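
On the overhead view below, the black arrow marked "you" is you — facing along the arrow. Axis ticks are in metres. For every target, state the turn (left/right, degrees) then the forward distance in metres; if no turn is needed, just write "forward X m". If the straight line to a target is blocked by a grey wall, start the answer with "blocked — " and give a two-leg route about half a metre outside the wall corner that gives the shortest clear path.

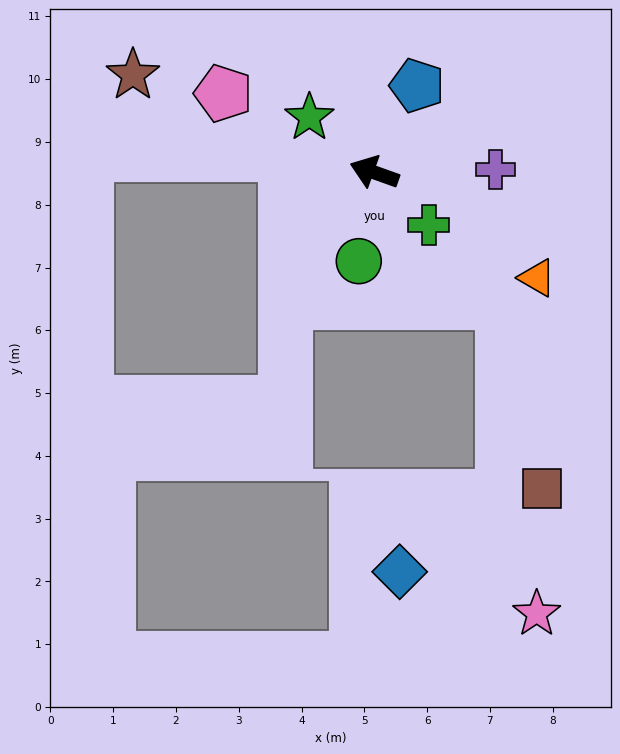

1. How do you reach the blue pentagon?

turn right 97°, forward 1.5 m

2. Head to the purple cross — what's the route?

turn right 159°, forward 1.9 m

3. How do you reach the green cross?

turn left 156°, forward 1.2 m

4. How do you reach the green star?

turn right 21°, forward 1.4 m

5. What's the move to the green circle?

turn left 100°, forward 1.4 m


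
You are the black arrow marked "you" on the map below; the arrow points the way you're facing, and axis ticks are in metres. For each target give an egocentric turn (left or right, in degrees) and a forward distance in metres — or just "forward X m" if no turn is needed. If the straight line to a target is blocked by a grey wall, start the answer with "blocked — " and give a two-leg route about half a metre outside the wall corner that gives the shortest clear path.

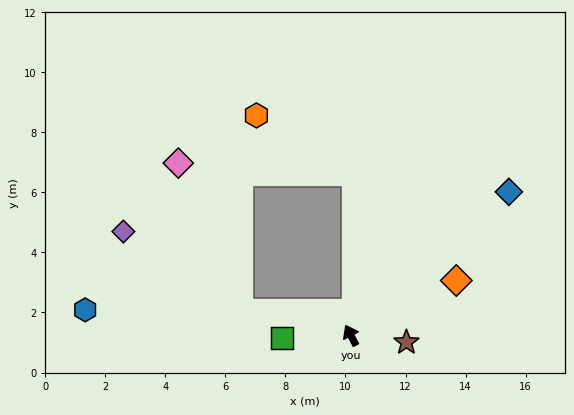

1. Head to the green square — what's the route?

turn left 65°, forward 2.3 m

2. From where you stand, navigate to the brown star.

turn right 124°, forward 1.9 m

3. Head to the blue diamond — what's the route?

turn right 75°, forward 7.1 m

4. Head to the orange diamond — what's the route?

turn right 90°, forward 4.0 m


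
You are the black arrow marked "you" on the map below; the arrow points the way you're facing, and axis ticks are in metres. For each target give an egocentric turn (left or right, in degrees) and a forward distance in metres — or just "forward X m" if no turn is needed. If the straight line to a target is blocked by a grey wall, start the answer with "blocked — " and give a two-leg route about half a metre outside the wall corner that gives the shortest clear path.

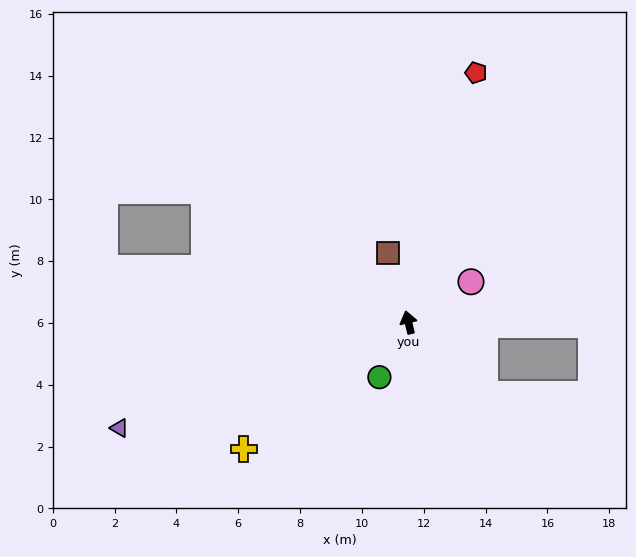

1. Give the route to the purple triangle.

turn left 97°, forward 10.0 m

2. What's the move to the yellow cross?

turn left 114°, forward 6.7 m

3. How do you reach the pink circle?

turn right 71°, forward 2.4 m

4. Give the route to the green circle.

turn left 139°, forward 2.0 m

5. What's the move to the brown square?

turn left 3°, forward 2.3 m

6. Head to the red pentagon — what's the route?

turn right 29°, forward 8.4 m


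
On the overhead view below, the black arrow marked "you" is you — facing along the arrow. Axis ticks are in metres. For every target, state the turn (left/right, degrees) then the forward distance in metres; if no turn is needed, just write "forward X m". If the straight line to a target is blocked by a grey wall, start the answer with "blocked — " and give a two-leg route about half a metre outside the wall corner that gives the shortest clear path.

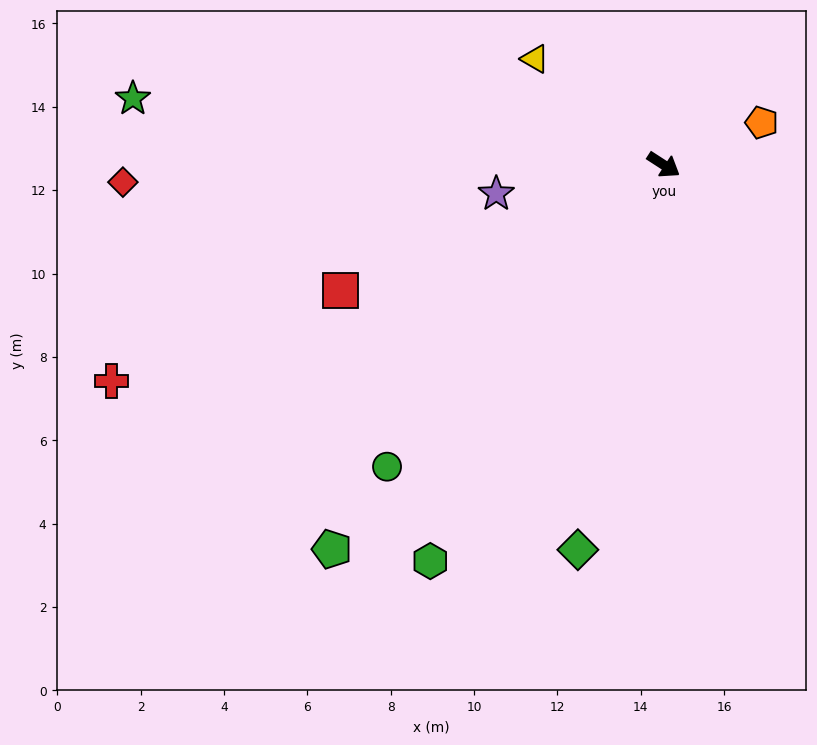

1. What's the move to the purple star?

turn right 137°, forward 4.1 m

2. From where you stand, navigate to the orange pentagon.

turn left 56°, forward 2.6 m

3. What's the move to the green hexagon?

turn right 88°, forward 11.0 m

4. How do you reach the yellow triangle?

turn left 173°, forward 4.0 m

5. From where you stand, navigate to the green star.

turn right 154°, forward 12.8 m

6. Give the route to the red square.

turn right 126°, forward 8.3 m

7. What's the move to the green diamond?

turn right 70°, forward 9.5 m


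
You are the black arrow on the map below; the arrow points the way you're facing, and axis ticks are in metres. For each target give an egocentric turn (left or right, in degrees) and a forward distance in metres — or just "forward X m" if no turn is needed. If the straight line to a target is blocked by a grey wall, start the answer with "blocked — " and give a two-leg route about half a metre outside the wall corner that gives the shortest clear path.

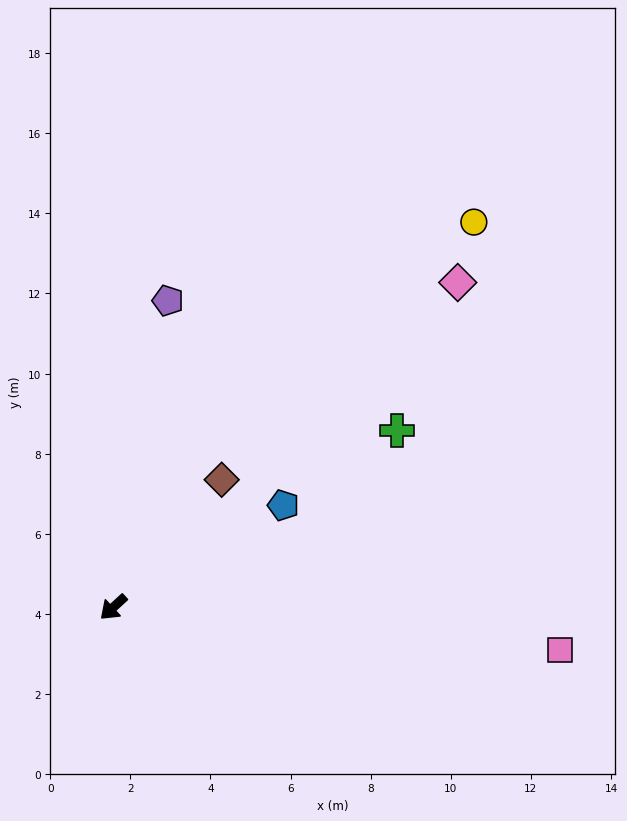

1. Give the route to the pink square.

turn left 132°, forward 11.2 m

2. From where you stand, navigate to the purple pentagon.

turn right 143°, forward 7.8 m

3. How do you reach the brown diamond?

turn right 173°, forward 4.2 m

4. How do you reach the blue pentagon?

turn left 168°, forward 5.0 m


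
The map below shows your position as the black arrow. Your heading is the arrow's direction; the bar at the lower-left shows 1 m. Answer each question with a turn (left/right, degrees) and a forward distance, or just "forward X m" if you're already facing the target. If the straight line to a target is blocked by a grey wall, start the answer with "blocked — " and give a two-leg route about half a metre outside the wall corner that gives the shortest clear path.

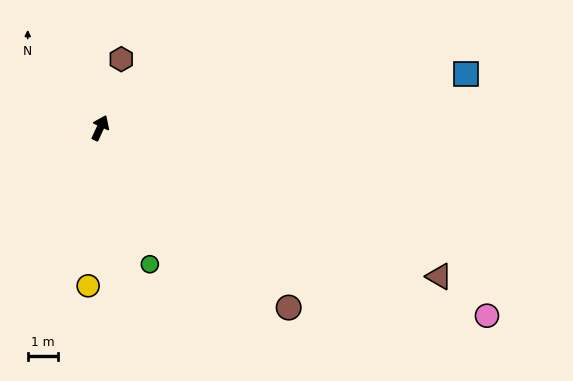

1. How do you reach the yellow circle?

turn right 160°, forward 5.3 m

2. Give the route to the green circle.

turn right 135°, forward 4.9 m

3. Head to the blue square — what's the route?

turn right 57°, forward 12.4 m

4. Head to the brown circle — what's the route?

turn right 109°, forward 8.7 m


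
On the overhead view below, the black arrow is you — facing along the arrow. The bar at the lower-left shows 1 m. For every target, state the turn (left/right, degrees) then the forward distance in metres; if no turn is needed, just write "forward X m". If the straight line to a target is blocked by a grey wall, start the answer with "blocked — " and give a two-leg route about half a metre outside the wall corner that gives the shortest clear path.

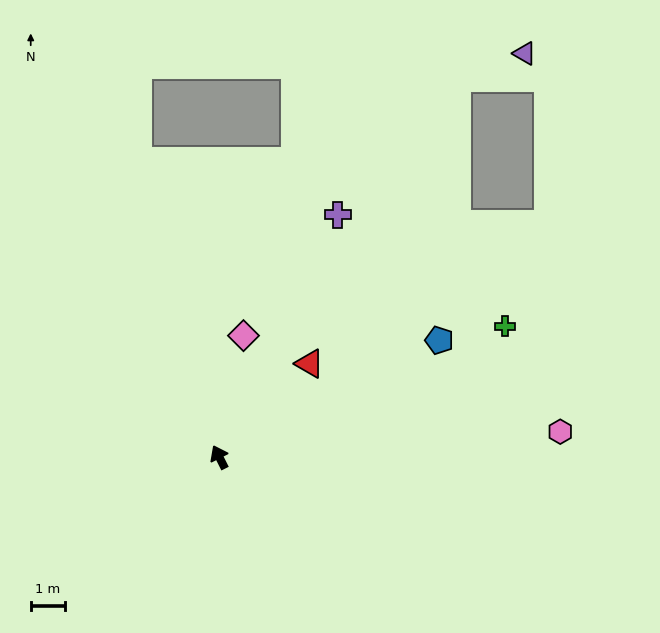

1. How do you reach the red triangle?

turn right 71°, forward 3.8 m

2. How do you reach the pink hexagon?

turn right 112°, forward 10.1 m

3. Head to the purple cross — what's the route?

turn right 53°, forward 7.9 m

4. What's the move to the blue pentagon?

turn right 89°, forward 7.3 m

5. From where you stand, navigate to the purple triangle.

blocked — turn right 59°, forward 13.2 m, then turn right 38°, forward 2.1 m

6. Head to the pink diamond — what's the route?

turn right 38°, forward 3.6 m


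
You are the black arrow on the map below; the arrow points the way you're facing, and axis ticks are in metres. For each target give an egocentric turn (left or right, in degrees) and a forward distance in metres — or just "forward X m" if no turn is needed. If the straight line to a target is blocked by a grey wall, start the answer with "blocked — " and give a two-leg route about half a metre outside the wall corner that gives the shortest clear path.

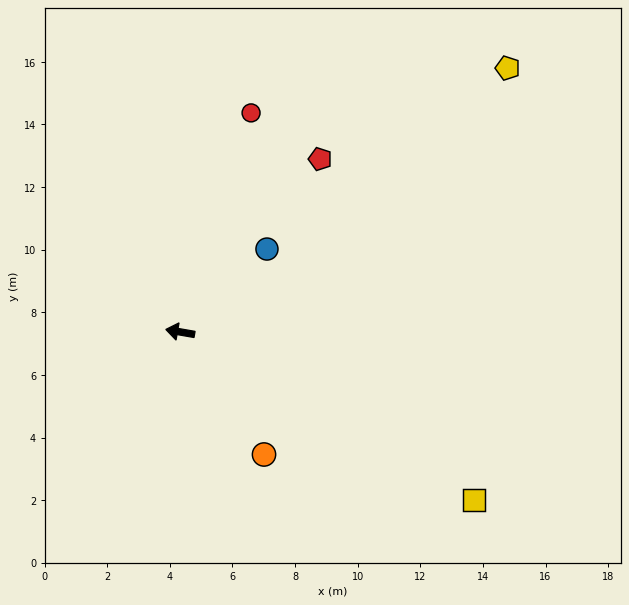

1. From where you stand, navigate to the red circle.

turn right 98°, forward 7.4 m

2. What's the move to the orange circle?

turn left 134°, forward 4.7 m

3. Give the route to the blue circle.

turn right 126°, forward 3.8 m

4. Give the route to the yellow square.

turn left 160°, forward 10.8 m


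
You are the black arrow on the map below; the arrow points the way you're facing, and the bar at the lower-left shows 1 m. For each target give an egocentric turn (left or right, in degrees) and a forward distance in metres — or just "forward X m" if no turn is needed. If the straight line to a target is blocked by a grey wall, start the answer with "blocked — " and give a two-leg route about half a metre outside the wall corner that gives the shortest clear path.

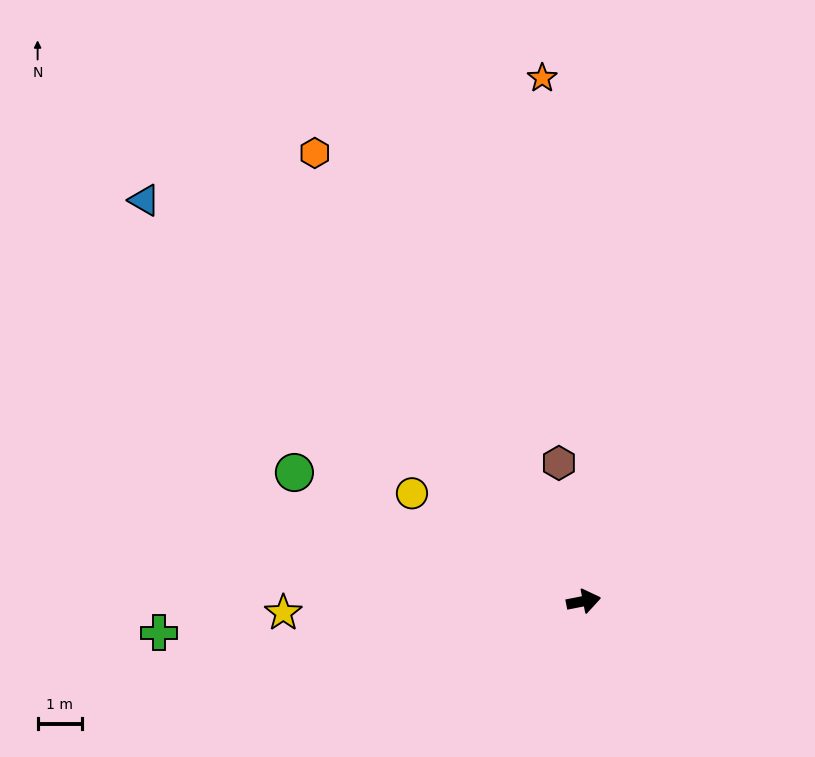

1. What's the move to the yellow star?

turn left 171°, forward 6.8 m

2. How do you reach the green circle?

turn left 145°, forward 7.2 m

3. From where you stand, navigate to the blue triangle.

turn left 126°, forward 13.5 m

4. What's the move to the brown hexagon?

turn left 89°, forward 3.2 m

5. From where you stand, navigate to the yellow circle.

turn left 137°, forward 4.6 m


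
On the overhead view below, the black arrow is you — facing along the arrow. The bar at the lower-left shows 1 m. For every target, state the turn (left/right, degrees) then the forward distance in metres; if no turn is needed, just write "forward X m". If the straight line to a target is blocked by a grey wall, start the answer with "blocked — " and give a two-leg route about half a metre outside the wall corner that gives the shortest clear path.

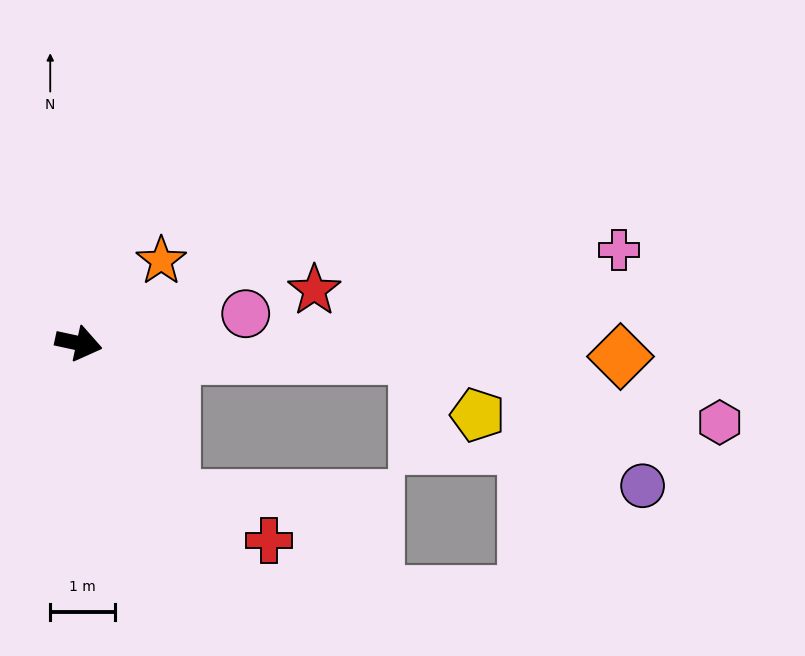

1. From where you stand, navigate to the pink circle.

turn left 22°, forward 2.6 m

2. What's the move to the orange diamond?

turn left 11°, forward 8.3 m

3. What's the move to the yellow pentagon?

blocked — turn left 10°, forward 5.2 m, then turn right 42°, forward 1.3 m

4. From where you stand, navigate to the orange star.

turn left 57°, forward 1.8 m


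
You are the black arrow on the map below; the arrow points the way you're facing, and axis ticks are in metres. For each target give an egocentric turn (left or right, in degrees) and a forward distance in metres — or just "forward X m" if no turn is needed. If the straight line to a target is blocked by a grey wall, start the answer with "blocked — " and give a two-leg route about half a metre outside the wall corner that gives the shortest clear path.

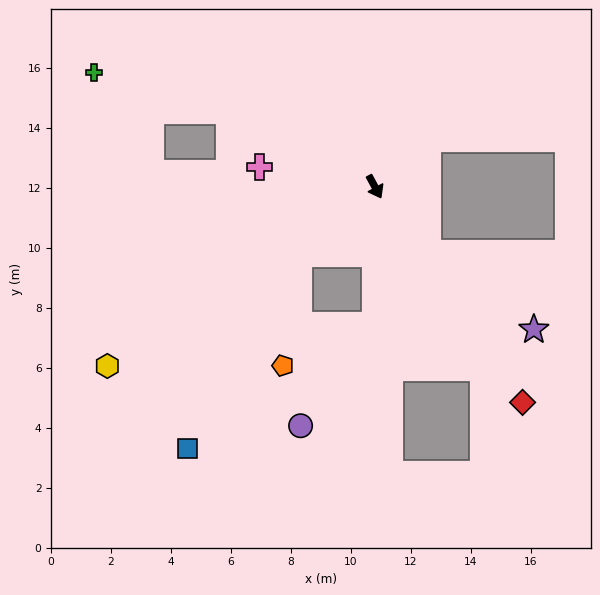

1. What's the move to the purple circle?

blocked — turn right 29°, forward 4.6 m, then turn right 35°, forward 4.2 m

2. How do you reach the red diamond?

turn left 6°, forward 8.7 m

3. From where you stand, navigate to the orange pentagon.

blocked — turn right 77°, forward 3.4 m, then turn left 40°, forward 3.8 m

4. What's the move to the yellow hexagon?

turn right 85°, forward 10.7 m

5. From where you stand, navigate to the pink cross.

turn right 128°, forward 3.9 m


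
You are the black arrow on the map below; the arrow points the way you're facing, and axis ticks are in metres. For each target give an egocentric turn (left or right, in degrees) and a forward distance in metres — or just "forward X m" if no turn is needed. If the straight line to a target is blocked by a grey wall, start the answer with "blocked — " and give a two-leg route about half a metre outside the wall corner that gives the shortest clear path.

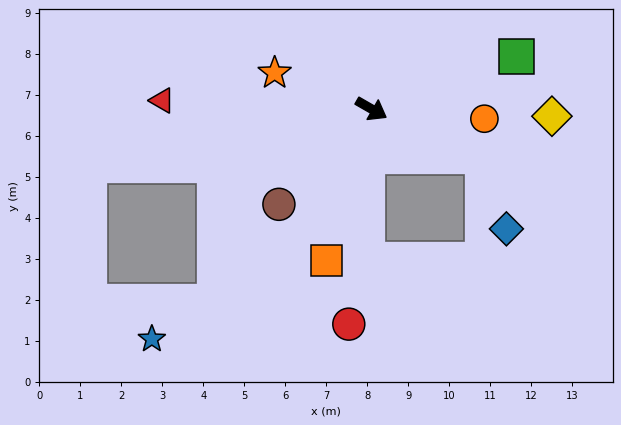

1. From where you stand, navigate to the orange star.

turn right 171°, forward 2.5 m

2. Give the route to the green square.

turn left 50°, forward 3.8 m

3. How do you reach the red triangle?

turn right 152°, forward 5.1 m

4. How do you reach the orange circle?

turn left 25°, forward 2.8 m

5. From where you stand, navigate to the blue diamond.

blocked — turn left 7°, forward 2.9 m, then turn right 49°, forward 1.9 m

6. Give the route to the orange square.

turn right 77°, forward 3.9 m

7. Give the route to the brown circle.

turn right 104°, forward 3.2 m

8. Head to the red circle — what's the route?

turn right 66°, forward 5.3 m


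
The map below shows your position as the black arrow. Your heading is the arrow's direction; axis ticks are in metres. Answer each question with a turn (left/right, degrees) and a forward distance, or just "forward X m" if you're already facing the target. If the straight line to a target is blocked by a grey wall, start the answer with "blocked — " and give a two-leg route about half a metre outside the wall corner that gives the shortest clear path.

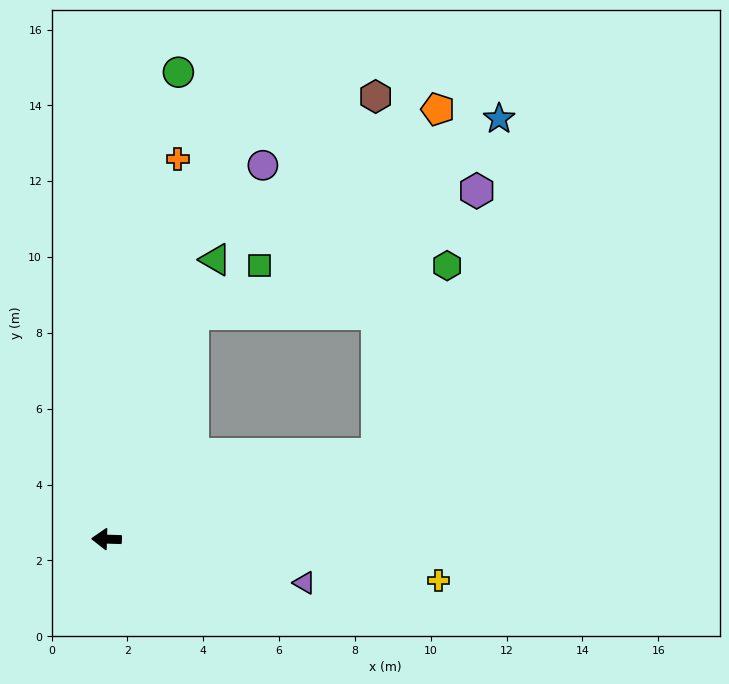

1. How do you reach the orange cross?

turn right 99°, forward 10.2 m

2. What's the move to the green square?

blocked — turn right 109°, forward 6.4 m, then turn right 33°, forward 2.2 m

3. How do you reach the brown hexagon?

blocked — turn right 161°, forward 7.5 m, then turn left 73°, forward 9.4 m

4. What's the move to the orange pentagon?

blocked — turn right 161°, forward 7.5 m, then turn left 63°, forward 9.2 m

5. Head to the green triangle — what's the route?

turn right 109°, forward 7.9 m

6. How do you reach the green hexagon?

blocked — turn right 161°, forward 7.5 m, then turn left 52°, forward 5.3 m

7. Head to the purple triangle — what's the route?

turn left 169°, forward 5.3 m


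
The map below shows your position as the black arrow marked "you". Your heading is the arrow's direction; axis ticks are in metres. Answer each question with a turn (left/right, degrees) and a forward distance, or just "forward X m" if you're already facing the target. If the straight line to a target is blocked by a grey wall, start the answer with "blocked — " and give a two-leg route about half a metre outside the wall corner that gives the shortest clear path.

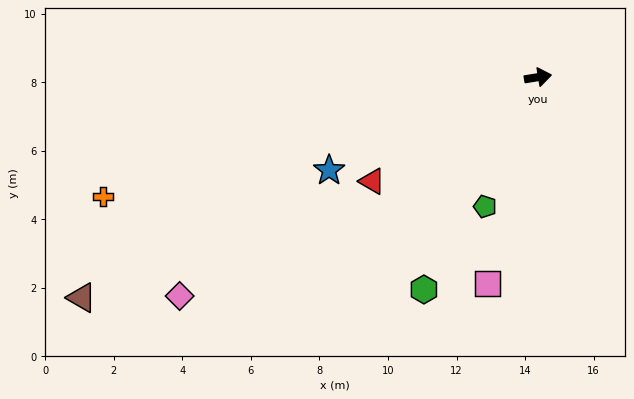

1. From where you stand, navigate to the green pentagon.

turn right 122°, forward 4.1 m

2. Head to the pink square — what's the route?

turn right 113°, forward 6.2 m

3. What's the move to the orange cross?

turn right 174°, forward 13.2 m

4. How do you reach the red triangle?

turn right 157°, forward 5.7 m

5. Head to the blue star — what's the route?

turn right 165°, forward 6.7 m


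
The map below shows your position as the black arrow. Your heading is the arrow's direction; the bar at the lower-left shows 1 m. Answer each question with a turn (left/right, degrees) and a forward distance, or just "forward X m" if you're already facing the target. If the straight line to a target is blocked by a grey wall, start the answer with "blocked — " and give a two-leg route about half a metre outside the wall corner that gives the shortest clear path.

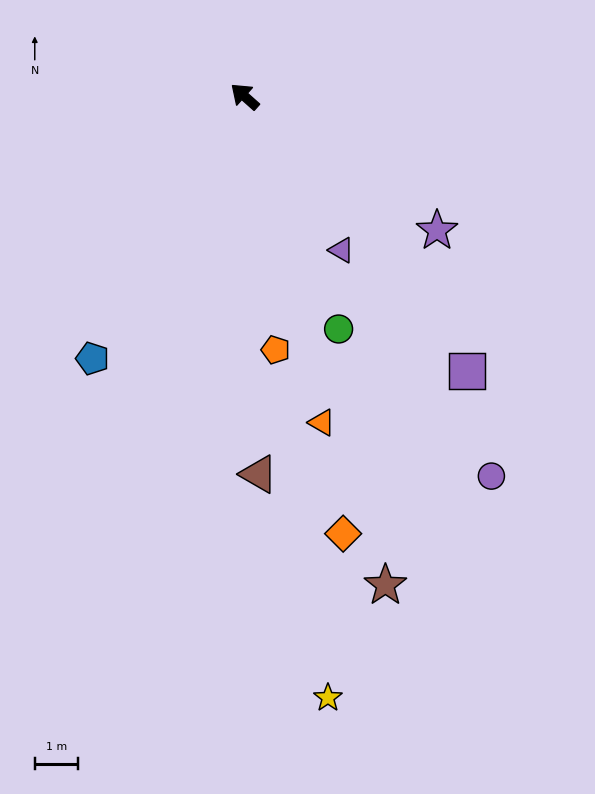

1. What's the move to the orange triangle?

turn left 145°, forward 7.8 m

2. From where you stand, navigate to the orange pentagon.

turn left 139°, forward 5.9 m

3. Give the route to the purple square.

turn left 171°, forward 8.2 m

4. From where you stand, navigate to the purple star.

turn right 173°, forward 5.4 m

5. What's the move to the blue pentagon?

turn left 101°, forward 7.0 m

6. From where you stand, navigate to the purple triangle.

turn left 164°, forward 4.2 m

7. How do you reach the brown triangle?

turn left 134°, forward 8.8 m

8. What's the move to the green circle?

turn left 154°, forward 5.8 m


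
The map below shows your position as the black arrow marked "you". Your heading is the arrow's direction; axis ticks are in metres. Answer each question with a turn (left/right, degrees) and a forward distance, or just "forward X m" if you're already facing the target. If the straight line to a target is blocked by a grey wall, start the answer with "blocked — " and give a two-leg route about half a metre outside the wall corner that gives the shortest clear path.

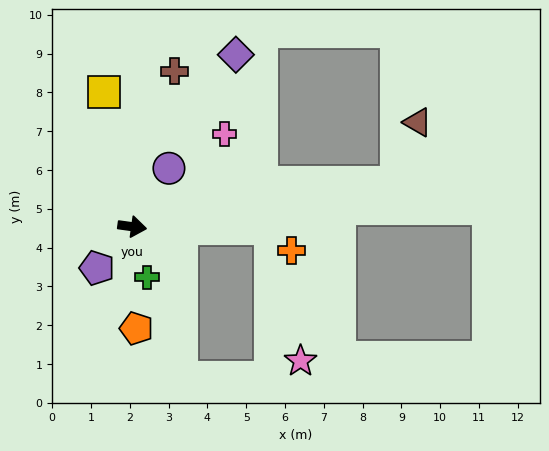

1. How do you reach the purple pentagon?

turn right 123°, forward 1.4 m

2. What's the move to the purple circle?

turn left 66°, forward 1.8 m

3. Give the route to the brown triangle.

blocked — turn left 17°, forward 6.9 m, then turn left 62°, forward 1.6 m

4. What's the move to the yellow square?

turn left 110°, forward 3.5 m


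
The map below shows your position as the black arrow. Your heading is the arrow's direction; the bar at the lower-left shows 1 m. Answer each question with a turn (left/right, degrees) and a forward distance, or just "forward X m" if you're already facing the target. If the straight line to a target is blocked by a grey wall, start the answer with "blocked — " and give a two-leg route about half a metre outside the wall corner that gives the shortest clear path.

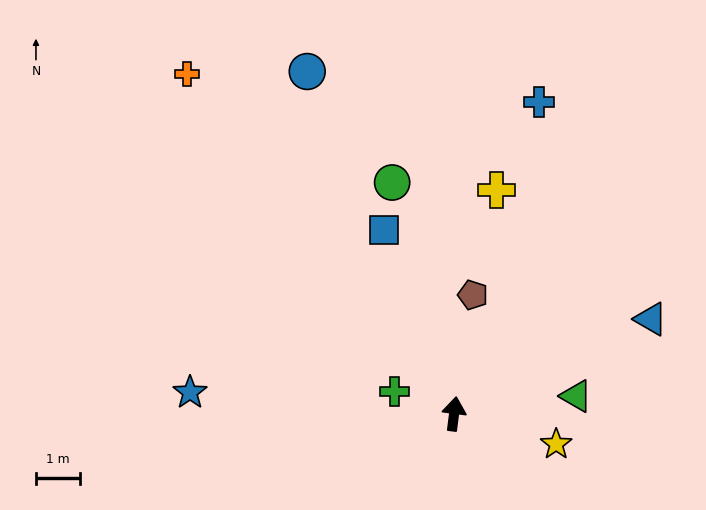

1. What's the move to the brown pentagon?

forward 2.8 m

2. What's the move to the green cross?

turn left 77°, forward 1.5 m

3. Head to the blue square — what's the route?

turn left 28°, forward 4.5 m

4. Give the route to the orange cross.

turn left 45°, forward 9.9 m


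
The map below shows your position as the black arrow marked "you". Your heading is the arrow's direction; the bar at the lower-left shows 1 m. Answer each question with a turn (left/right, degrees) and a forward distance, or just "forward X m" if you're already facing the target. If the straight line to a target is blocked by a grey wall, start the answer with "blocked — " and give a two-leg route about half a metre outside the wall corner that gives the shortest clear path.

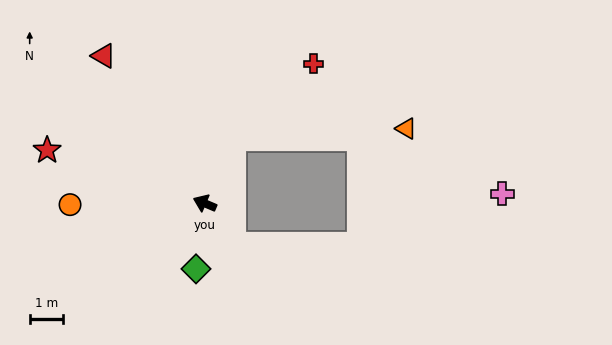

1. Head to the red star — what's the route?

turn left 4°, forward 5.0 m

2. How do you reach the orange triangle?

blocked — turn right 89°, forward 2.1 m, then turn right 65°, forward 5.2 m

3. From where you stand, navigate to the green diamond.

turn left 105°, forward 2.0 m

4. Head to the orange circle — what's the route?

turn left 24°, forward 4.0 m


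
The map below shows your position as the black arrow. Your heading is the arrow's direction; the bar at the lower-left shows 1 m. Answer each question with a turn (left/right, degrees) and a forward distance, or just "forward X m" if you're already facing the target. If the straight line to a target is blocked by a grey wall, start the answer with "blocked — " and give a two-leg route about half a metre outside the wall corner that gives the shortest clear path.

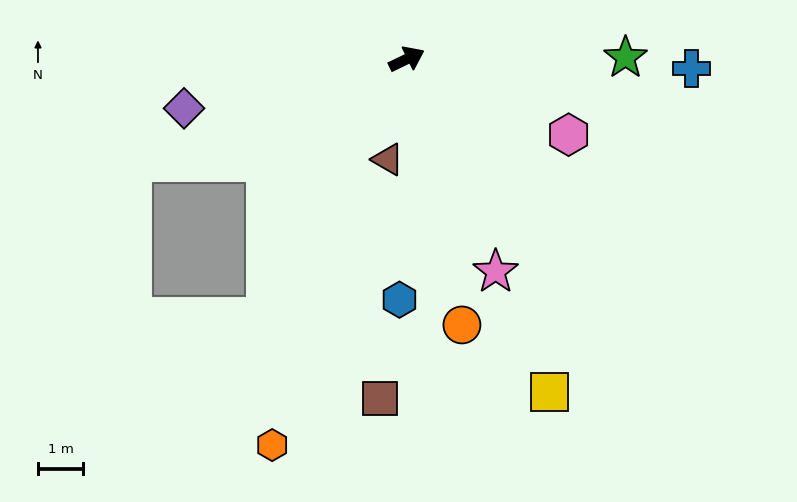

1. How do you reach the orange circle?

turn right 104°, forward 6.0 m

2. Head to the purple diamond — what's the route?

turn left 167°, forward 5.0 m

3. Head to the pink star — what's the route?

turn right 93°, forward 5.1 m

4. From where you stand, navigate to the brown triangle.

turn right 127°, forward 2.2 m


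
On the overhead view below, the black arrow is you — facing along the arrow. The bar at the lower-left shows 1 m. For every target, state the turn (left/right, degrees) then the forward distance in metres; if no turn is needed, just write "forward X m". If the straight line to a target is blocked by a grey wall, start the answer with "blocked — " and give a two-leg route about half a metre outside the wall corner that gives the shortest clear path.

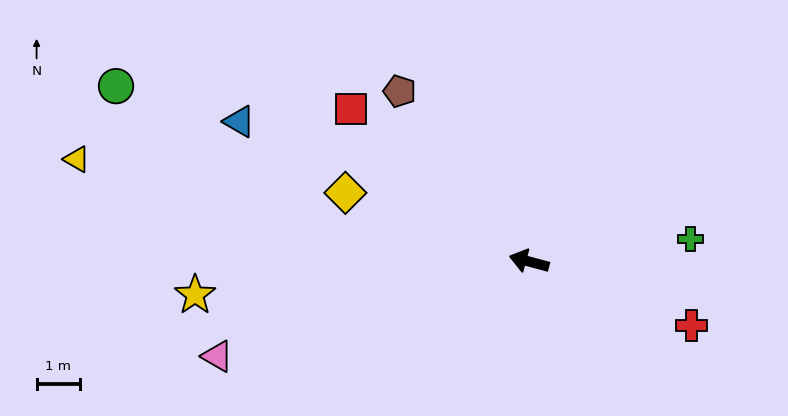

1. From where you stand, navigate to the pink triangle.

turn left 32°, forward 7.6 m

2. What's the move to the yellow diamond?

turn right 5°, forward 4.6 m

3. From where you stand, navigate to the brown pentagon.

turn right 38°, forward 5.0 m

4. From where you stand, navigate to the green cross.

turn right 157°, forward 3.8 m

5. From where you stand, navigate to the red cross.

turn left 173°, forward 4.1 m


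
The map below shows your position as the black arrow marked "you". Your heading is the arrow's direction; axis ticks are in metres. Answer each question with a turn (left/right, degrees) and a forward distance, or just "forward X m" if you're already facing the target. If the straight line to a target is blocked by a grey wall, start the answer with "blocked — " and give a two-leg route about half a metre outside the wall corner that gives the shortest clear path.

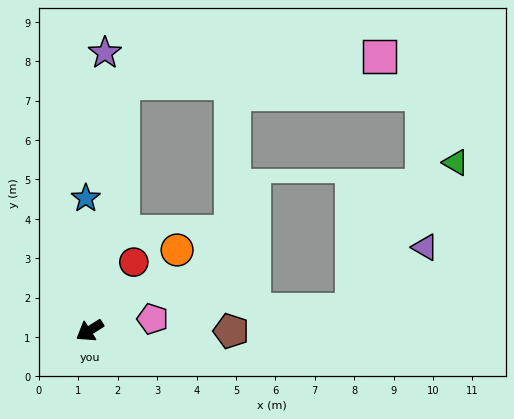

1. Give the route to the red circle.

turn right 155°, forward 2.1 m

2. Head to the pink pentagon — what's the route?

turn left 158°, forward 1.6 m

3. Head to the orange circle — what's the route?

turn right 170°, forward 3.0 m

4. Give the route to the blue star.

turn right 121°, forward 3.4 m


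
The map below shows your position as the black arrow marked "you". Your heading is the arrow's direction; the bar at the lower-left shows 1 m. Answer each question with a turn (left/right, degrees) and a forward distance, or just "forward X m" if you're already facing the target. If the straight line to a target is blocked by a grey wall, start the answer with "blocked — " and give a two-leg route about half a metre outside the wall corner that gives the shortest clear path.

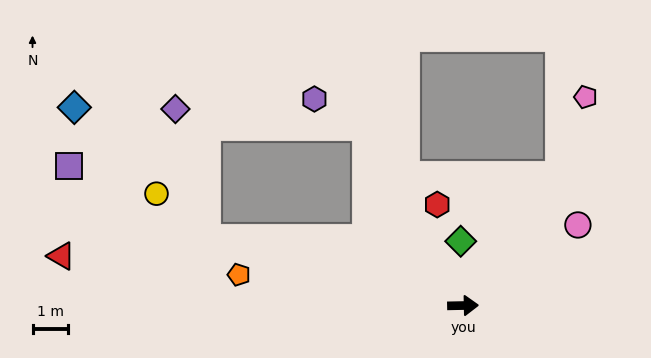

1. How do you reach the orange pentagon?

turn left 171°, forward 6.4 m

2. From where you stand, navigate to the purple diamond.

blocked — turn left 117°, forward 5.7 m, then turn left 57°, forward 5.4 m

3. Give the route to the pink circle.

turn left 34°, forward 3.9 m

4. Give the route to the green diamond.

turn left 91°, forward 1.8 m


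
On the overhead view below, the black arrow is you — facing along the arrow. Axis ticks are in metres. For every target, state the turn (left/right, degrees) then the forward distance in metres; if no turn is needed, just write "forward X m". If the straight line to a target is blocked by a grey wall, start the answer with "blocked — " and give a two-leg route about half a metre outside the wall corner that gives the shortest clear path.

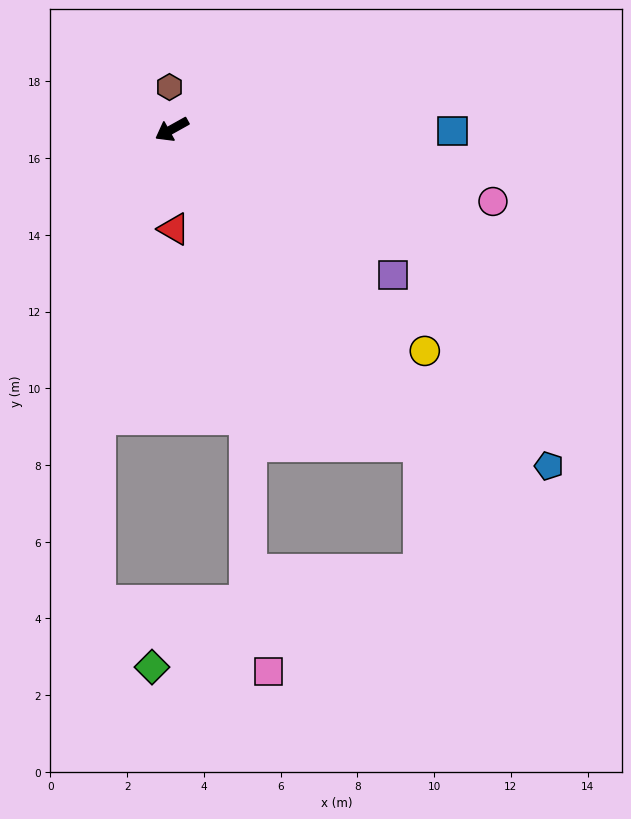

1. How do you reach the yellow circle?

turn left 110°, forward 8.8 m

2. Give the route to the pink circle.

turn left 138°, forward 8.6 m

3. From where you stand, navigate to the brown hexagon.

turn right 116°, forward 1.1 m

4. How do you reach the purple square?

turn left 117°, forward 6.9 m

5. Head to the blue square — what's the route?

turn left 150°, forward 7.3 m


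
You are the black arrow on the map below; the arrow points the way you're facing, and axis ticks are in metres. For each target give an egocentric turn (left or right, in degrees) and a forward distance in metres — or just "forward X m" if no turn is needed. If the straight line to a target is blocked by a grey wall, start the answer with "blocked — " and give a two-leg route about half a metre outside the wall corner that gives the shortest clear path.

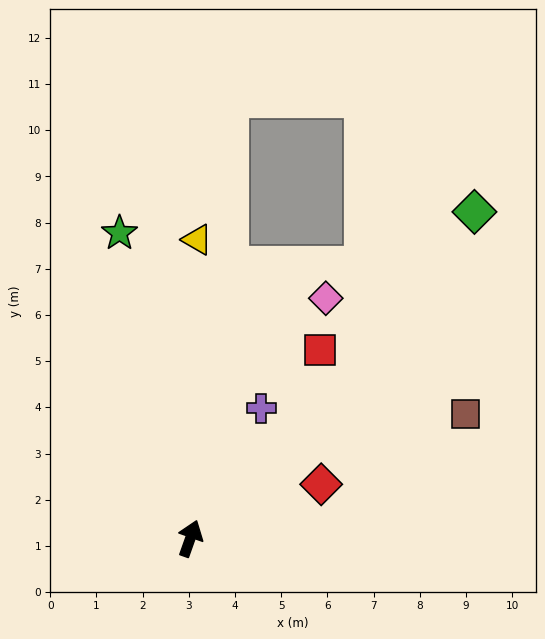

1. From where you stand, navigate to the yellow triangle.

turn left 18°, forward 6.5 m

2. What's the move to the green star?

turn left 33°, forward 6.8 m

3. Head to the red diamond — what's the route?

turn right 48°, forward 3.1 m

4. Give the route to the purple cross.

turn right 9°, forward 3.2 m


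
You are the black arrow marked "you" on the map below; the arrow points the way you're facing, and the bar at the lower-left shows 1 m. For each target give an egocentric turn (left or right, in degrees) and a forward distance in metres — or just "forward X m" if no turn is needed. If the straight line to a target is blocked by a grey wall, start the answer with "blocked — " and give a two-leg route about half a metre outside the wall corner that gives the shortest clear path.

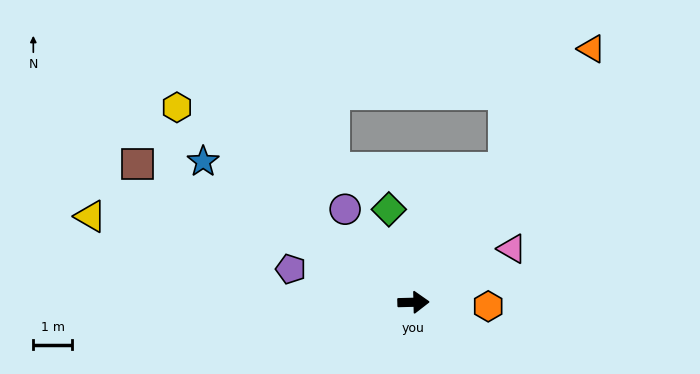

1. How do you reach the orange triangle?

turn left 53°, forward 8.0 m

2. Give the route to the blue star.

turn left 145°, forward 6.5 m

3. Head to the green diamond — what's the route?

turn left 103°, forward 2.5 m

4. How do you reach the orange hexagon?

turn right 5°, forward 1.9 m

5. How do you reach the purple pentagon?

turn left 163°, forward 3.3 m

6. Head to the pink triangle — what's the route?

turn left 27°, forward 2.9 m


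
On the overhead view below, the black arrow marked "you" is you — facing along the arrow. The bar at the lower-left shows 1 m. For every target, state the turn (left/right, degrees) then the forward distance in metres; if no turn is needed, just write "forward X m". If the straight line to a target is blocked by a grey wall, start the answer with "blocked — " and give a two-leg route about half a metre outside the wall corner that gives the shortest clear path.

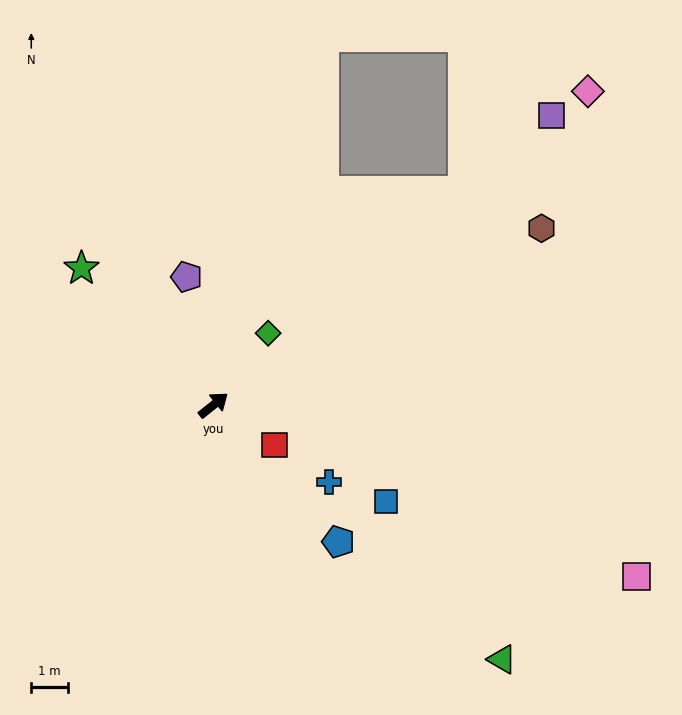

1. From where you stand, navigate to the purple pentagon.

turn left 63°, forward 3.6 m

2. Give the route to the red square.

turn right 72°, forward 2.0 m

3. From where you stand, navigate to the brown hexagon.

turn right 10°, forward 10.2 m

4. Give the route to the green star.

turn left 95°, forward 5.2 m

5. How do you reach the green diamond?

turn left 14°, forward 2.5 m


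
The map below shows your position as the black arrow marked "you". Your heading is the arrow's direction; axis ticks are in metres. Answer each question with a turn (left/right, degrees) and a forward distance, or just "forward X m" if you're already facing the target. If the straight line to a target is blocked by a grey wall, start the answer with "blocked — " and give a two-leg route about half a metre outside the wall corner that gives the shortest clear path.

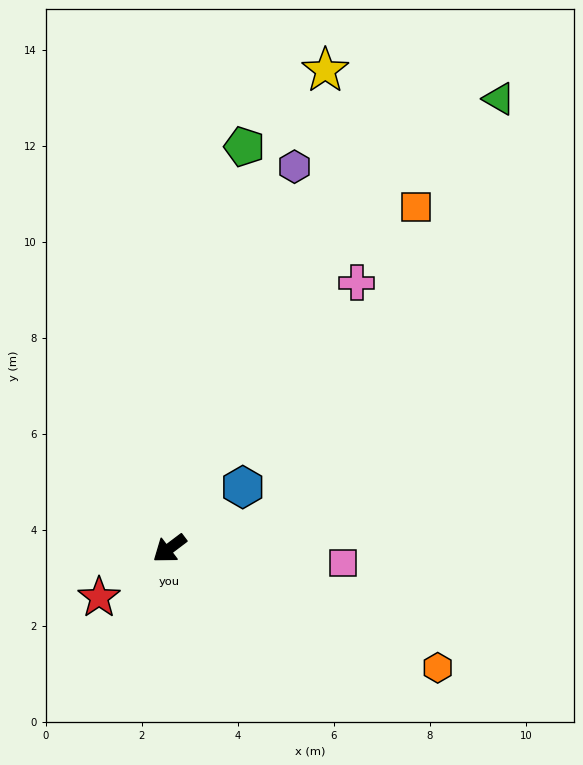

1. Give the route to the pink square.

turn left 138°, forward 3.6 m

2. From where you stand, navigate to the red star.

turn right 2°, forward 1.8 m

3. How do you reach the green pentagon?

turn right 138°, forward 8.5 m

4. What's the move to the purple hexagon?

turn right 145°, forward 8.4 m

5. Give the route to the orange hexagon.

turn left 119°, forward 6.1 m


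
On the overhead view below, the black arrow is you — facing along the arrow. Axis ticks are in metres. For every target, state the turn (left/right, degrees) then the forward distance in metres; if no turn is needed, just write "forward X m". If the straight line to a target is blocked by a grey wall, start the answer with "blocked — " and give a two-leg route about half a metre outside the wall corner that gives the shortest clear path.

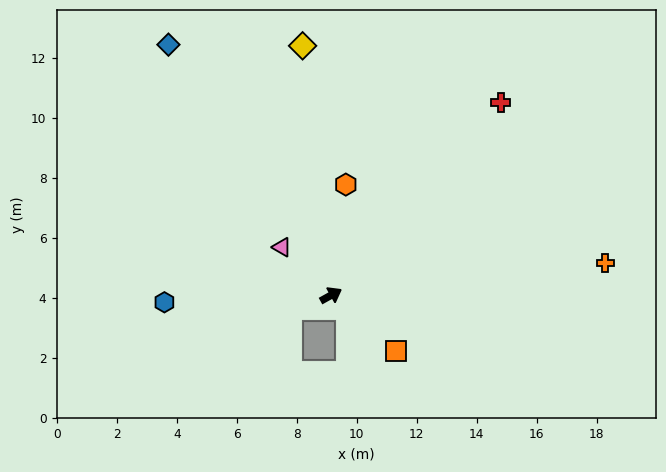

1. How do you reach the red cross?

turn left 20°, forward 8.6 m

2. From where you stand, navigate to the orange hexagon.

turn left 53°, forward 3.7 m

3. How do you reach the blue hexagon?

turn left 153°, forward 5.6 m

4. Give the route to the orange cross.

turn right 22°, forward 9.2 m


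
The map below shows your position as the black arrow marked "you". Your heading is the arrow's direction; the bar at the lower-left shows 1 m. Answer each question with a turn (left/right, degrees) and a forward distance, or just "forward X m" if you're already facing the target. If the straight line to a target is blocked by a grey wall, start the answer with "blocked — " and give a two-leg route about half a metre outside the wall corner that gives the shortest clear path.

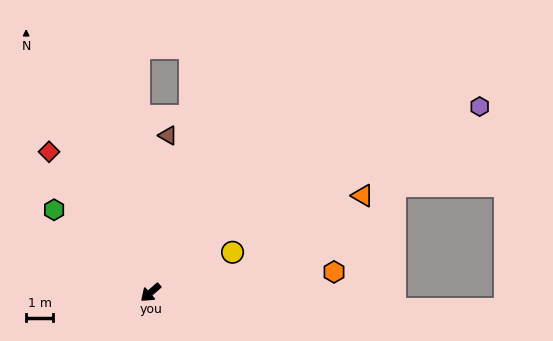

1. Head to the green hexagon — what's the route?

turn right 82°, forward 4.7 m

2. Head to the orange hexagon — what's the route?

turn left 145°, forward 6.9 m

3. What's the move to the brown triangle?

turn right 138°, forward 5.9 m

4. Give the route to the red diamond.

turn right 95°, forward 6.5 m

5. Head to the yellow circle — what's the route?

turn left 165°, forward 3.4 m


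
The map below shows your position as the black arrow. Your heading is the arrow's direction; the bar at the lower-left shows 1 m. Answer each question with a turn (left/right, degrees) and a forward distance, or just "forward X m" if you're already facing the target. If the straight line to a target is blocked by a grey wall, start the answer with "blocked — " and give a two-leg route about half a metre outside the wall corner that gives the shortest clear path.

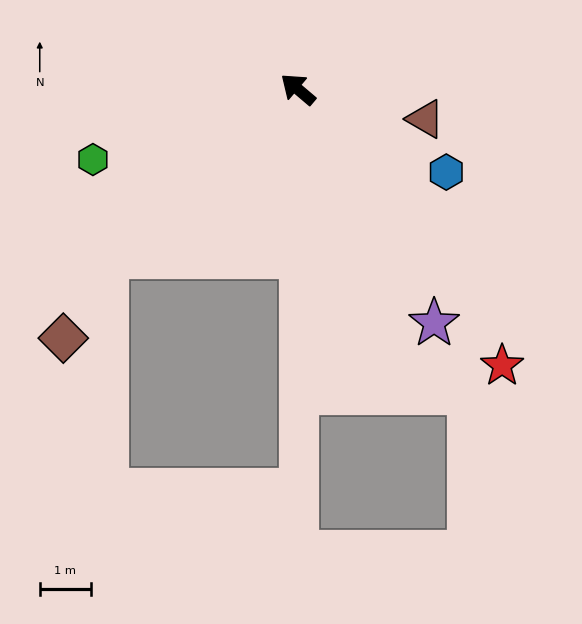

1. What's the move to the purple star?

turn left 160°, forward 5.3 m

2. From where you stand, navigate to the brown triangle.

turn right 153°, forward 2.6 m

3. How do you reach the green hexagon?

turn left 59°, forward 4.3 m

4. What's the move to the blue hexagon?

turn right 169°, forward 3.3 m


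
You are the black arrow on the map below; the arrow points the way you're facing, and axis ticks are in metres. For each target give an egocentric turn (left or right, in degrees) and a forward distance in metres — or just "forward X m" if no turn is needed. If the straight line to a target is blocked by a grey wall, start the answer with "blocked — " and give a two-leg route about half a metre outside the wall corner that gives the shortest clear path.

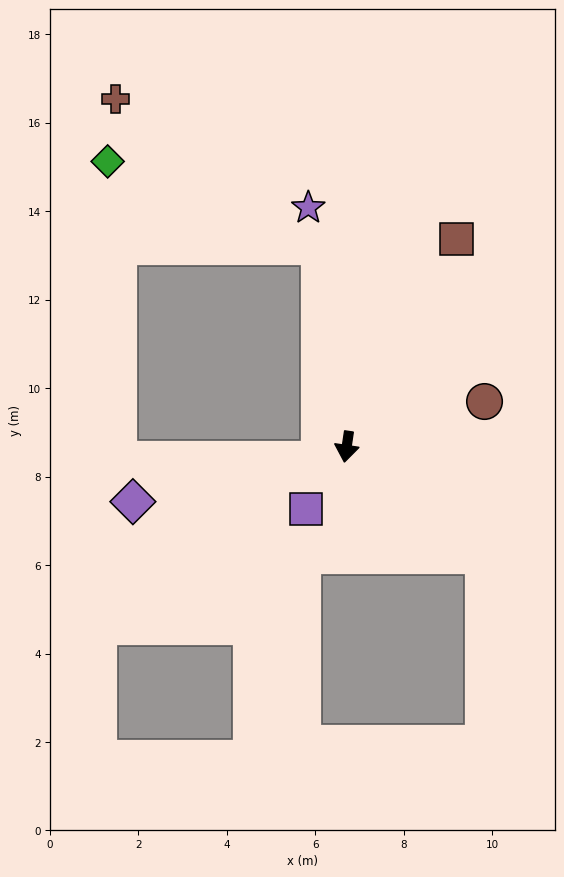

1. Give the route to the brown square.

turn left 161°, forward 5.3 m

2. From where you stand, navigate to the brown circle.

turn left 117°, forward 3.3 m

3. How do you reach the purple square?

turn right 24°, forward 1.7 m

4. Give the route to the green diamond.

blocked — turn right 164°, forward 4.6 m, then turn left 61°, forward 5.2 m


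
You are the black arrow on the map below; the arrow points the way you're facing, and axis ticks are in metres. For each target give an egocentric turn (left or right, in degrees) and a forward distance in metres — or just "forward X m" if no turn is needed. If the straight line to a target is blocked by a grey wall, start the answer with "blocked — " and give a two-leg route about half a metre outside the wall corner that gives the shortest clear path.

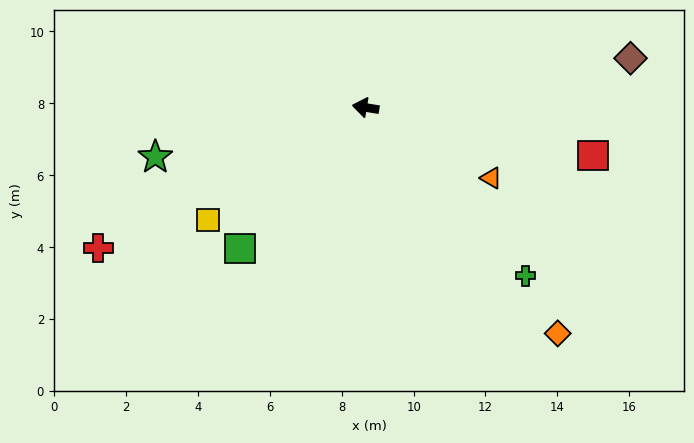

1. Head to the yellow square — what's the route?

turn left 45°, forward 5.4 m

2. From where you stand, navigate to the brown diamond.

turn right 160°, forward 7.5 m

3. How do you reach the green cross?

turn left 143°, forward 6.5 m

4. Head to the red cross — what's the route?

turn left 37°, forward 8.4 m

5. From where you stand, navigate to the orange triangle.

turn left 160°, forward 4.0 m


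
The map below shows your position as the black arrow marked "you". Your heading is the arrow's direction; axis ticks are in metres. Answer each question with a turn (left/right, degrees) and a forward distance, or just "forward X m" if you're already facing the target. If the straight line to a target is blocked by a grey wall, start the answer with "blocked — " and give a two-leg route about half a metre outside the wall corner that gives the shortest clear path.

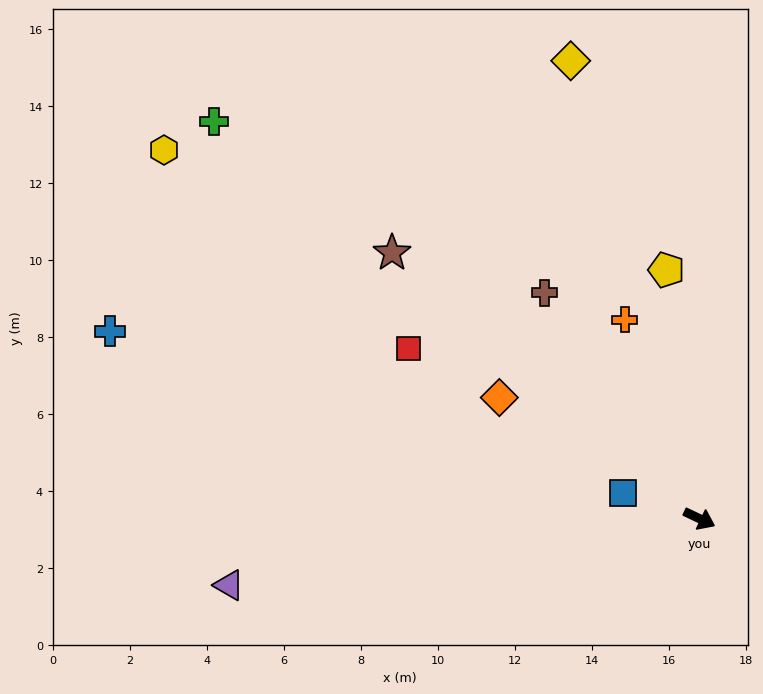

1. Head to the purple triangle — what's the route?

turn right 146°, forward 12.3 m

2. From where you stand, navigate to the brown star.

turn left 165°, forward 10.6 m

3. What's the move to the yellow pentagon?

turn left 123°, forward 6.5 m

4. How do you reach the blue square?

turn right 173°, forward 2.1 m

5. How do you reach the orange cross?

turn left 136°, forward 5.5 m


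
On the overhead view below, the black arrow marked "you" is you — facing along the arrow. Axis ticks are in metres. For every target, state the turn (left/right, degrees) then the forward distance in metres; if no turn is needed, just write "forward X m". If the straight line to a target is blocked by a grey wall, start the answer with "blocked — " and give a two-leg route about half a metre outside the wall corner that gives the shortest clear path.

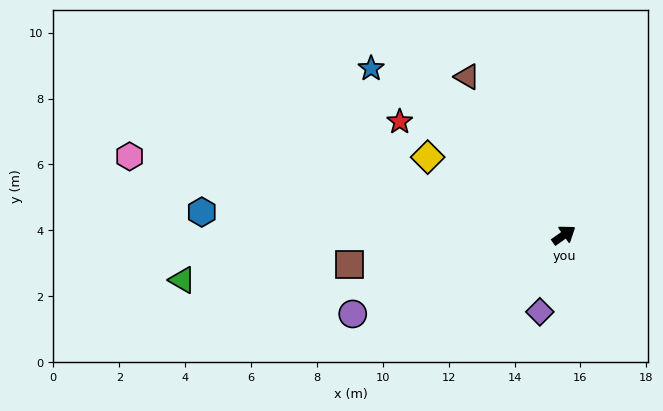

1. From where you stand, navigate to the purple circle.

turn left 165°, forward 6.8 m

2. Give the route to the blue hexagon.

turn left 141°, forward 11.0 m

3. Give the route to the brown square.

turn left 153°, forward 6.6 m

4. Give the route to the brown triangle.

turn left 86°, forward 5.6 m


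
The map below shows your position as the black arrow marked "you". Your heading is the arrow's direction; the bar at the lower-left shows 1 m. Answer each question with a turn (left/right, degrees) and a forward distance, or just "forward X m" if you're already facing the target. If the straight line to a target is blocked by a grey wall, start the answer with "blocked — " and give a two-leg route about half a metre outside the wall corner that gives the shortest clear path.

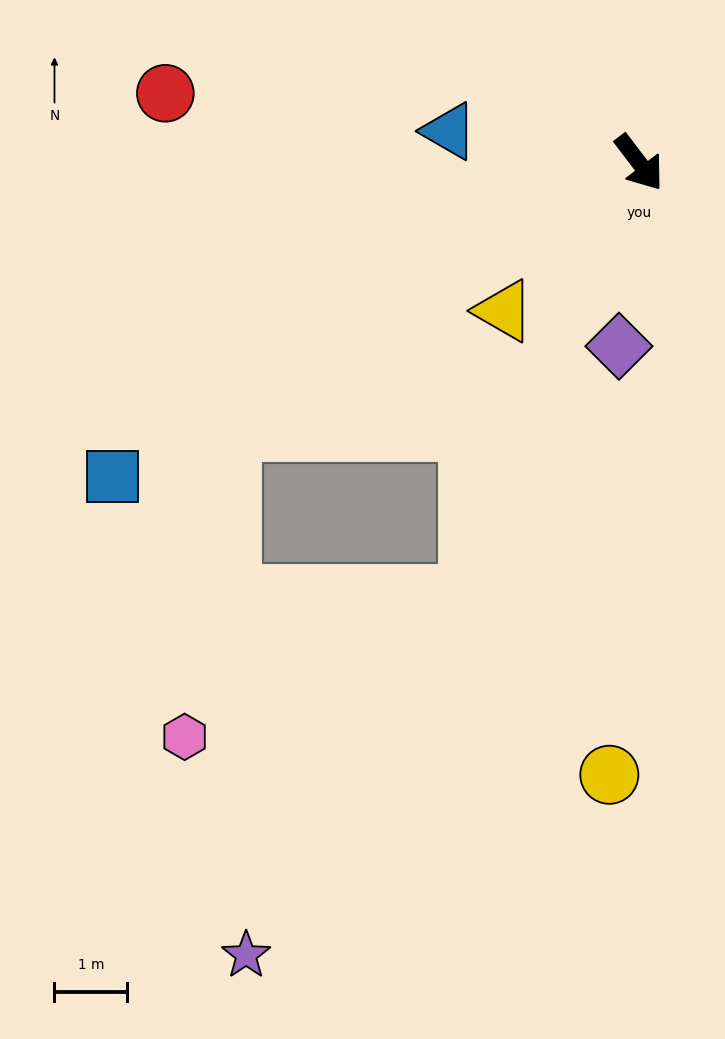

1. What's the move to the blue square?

turn right 97°, forward 8.4 m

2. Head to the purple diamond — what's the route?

turn right 44°, forward 2.5 m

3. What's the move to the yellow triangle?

turn right 80°, forward 2.8 m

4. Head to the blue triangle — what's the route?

turn right 137°, forward 2.6 m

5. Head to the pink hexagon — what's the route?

blocked — turn right 59°, forward 6.4 m, then turn right 42°, forward 4.4 m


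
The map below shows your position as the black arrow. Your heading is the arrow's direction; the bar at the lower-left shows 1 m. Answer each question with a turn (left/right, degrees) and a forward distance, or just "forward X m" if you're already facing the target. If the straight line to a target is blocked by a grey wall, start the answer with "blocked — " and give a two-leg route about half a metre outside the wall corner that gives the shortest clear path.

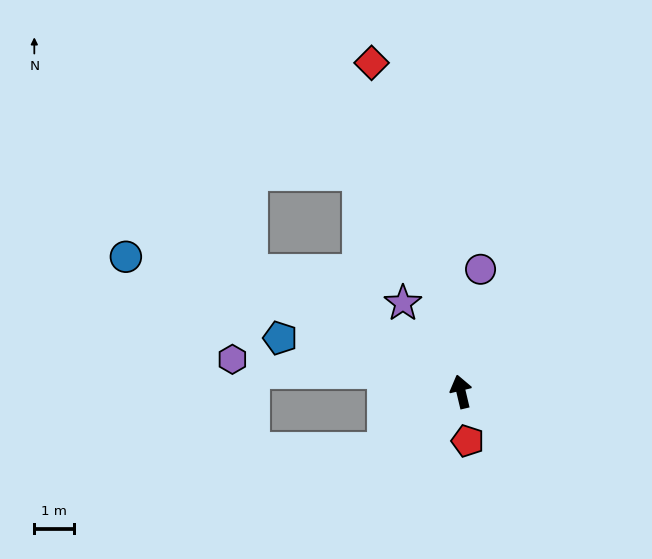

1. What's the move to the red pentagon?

turn left 174°, forward 1.3 m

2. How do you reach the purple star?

turn left 20°, forward 2.7 m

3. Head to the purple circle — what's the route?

turn right 22°, forward 3.2 m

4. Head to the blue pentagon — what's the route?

turn left 60°, forward 4.8 m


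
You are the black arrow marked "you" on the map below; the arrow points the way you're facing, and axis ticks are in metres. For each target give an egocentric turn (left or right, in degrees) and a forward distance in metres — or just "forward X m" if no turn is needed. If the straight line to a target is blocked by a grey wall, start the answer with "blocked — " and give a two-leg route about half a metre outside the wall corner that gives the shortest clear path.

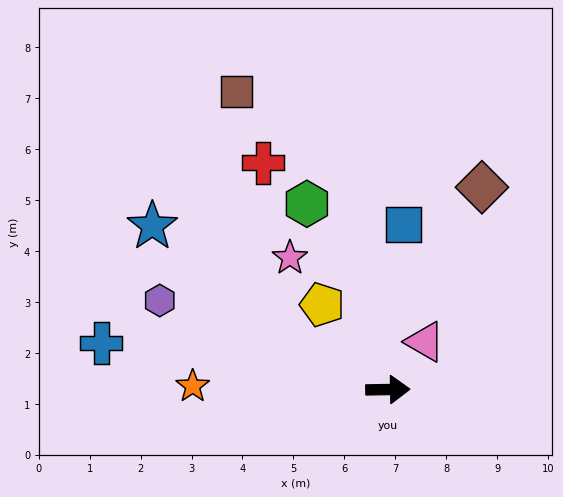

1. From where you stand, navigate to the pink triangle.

turn left 51°, forward 1.2 m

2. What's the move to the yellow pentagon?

turn left 127°, forward 2.1 m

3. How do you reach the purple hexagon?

turn left 158°, forward 4.8 m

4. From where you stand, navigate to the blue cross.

turn left 170°, forward 5.7 m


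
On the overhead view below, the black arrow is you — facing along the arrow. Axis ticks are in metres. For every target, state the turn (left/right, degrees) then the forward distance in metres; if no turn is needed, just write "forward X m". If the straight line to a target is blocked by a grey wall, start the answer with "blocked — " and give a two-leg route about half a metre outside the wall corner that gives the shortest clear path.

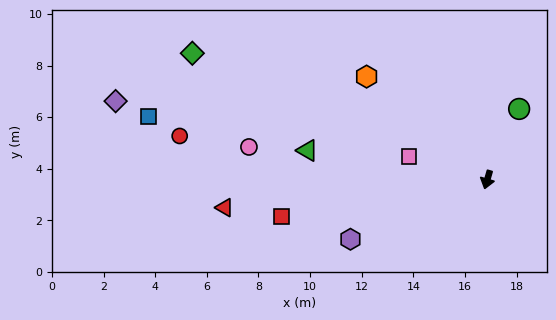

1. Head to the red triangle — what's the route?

turn right 68°, forward 10.2 m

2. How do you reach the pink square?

turn right 90°, forward 3.2 m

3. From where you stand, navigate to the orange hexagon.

turn right 114°, forward 6.1 m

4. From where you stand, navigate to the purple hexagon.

turn right 50°, forward 5.8 m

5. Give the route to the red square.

turn right 64°, forward 8.1 m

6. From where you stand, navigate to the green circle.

turn left 172°, forward 3.0 m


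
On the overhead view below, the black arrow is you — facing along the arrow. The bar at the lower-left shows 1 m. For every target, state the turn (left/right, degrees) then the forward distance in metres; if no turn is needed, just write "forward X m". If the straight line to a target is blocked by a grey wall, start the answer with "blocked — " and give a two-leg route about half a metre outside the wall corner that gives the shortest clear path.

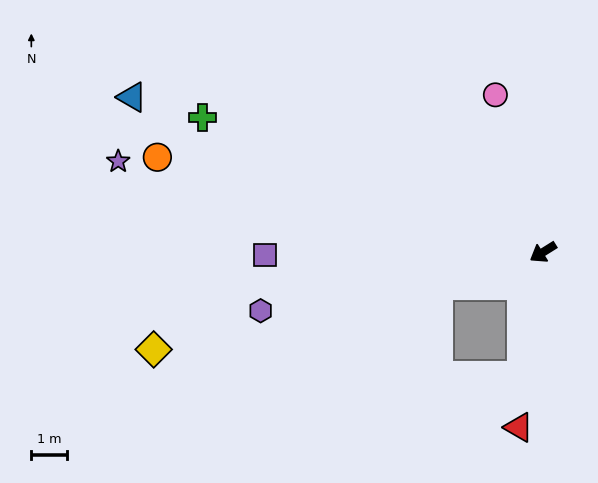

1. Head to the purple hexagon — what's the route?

turn right 20°, forward 8.2 m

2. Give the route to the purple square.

turn right 31°, forward 7.9 m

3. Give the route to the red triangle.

turn left 50°, forward 5.0 m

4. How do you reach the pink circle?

turn right 105°, forward 4.7 m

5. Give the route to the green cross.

turn right 54°, forward 10.4 m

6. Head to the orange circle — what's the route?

turn right 46°, forward 11.3 m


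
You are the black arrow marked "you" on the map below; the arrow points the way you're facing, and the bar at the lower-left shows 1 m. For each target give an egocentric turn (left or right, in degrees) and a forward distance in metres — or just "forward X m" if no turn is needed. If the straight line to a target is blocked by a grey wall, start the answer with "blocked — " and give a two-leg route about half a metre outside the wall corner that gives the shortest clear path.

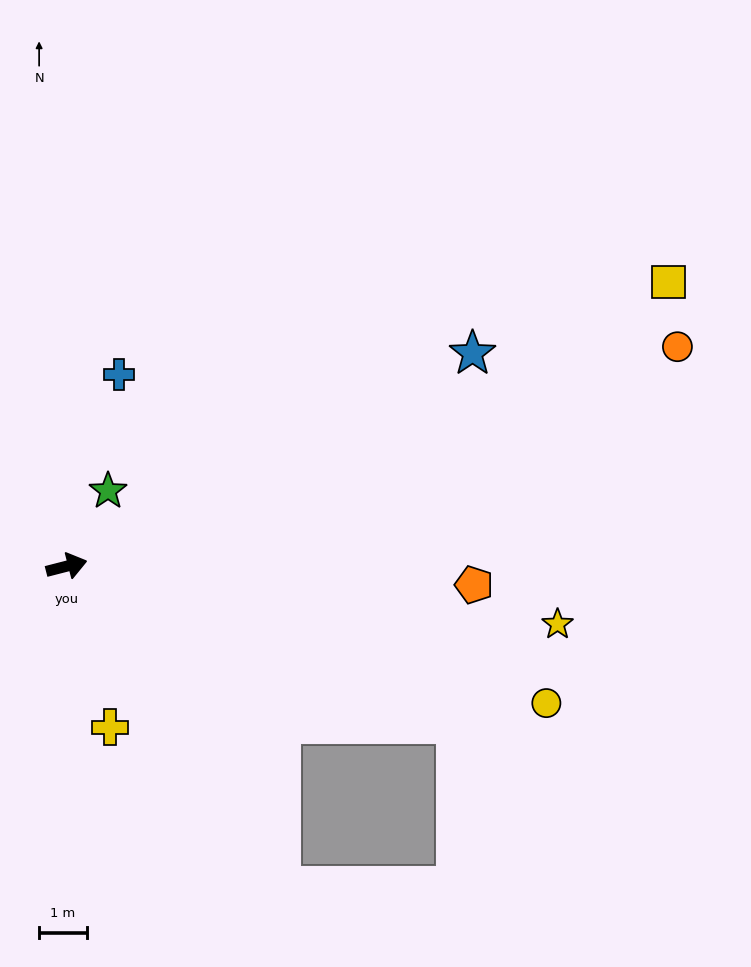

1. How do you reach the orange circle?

turn left 5°, forward 13.5 m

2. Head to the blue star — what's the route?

turn left 13°, forward 9.6 m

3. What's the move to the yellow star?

turn right 21°, forward 10.3 m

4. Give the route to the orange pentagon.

turn right 17°, forward 8.5 m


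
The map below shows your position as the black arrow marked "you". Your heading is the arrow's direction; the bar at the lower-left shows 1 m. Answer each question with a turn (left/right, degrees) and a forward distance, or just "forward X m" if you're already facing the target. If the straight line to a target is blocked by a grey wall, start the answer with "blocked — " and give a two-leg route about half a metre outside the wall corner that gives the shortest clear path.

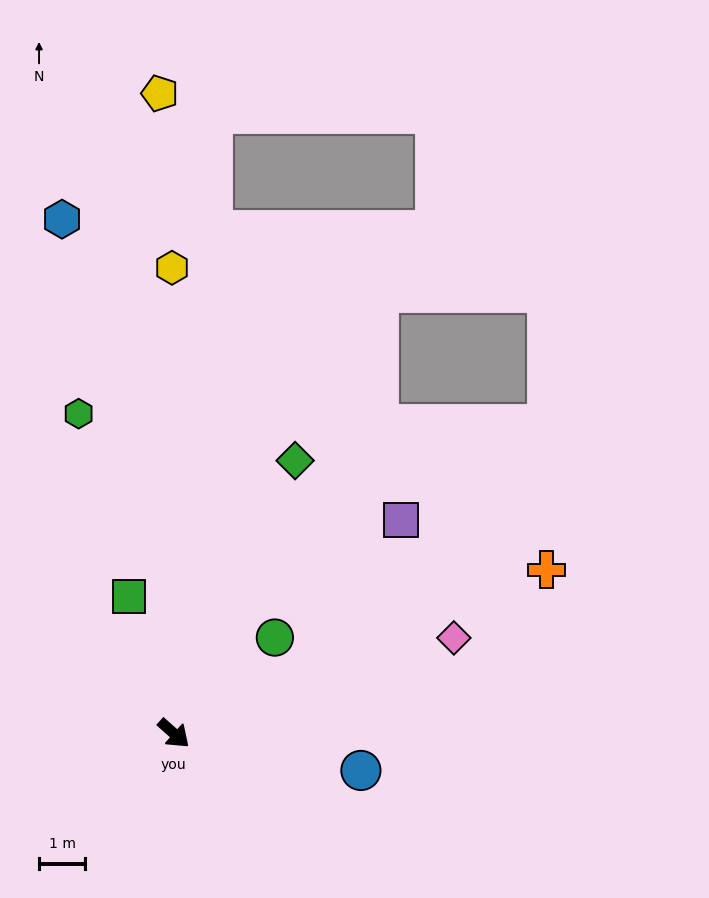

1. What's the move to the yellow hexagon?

turn left 132°, forward 10.0 m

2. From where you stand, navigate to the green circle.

turn left 85°, forward 3.0 m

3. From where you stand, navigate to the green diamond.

turn left 108°, forward 6.4 m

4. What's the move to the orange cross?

turn left 65°, forward 8.8 m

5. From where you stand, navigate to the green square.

turn left 150°, forward 3.1 m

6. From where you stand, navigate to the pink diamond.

turn left 60°, forward 6.4 m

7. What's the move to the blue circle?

turn left 30°, forward 4.1 m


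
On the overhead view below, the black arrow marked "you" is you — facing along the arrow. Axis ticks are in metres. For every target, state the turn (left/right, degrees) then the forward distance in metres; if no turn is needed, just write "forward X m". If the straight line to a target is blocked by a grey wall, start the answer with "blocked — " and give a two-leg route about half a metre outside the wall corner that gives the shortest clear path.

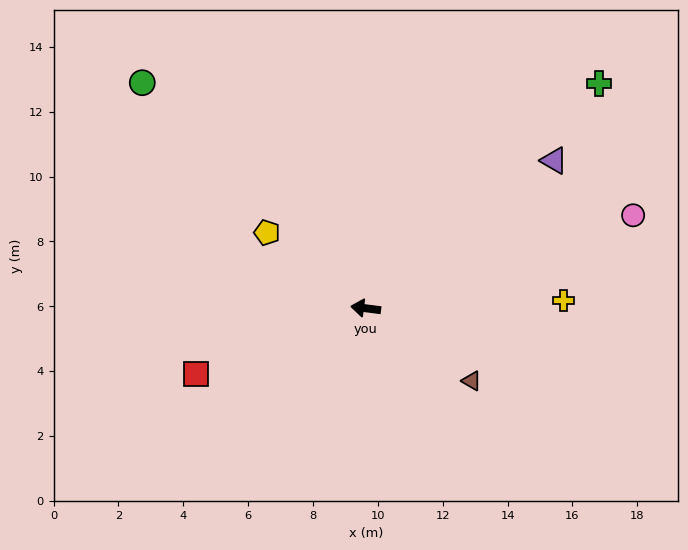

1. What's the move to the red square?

turn left 29°, forward 5.6 m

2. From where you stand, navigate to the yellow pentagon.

turn right 30°, forward 3.8 m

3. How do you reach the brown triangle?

turn left 153°, forward 4.0 m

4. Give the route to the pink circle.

turn right 153°, forward 8.7 m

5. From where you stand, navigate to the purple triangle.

turn right 135°, forward 7.4 m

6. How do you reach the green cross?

turn right 129°, forward 10.0 m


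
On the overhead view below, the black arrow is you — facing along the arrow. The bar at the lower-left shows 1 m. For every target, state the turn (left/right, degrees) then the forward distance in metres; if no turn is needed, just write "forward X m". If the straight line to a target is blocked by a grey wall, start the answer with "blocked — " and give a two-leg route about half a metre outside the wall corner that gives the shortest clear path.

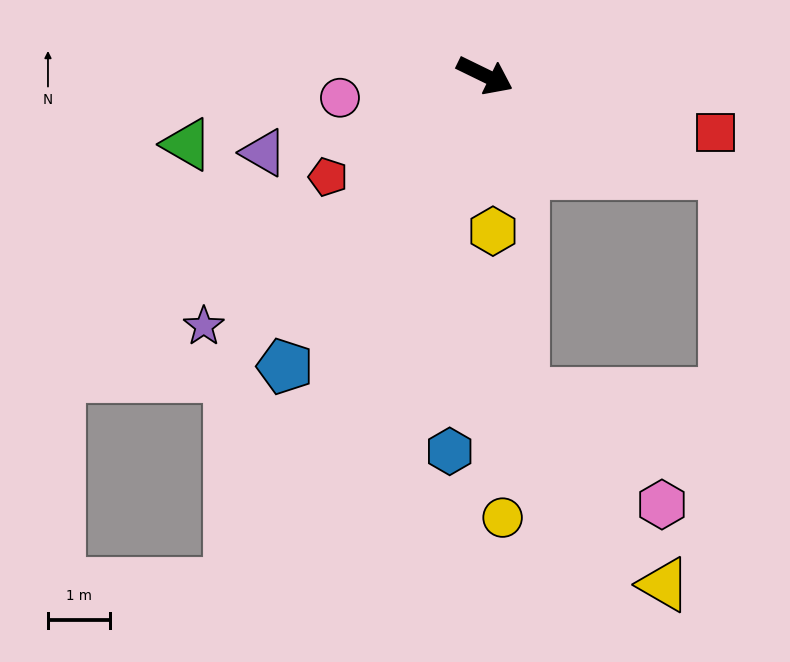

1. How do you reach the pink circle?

turn right 145°, forward 2.4 m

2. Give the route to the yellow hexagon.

turn right 61°, forward 2.5 m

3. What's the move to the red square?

turn left 12°, forward 3.8 m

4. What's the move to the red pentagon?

turn right 121°, forward 3.0 m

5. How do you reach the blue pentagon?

turn right 98°, forward 5.7 m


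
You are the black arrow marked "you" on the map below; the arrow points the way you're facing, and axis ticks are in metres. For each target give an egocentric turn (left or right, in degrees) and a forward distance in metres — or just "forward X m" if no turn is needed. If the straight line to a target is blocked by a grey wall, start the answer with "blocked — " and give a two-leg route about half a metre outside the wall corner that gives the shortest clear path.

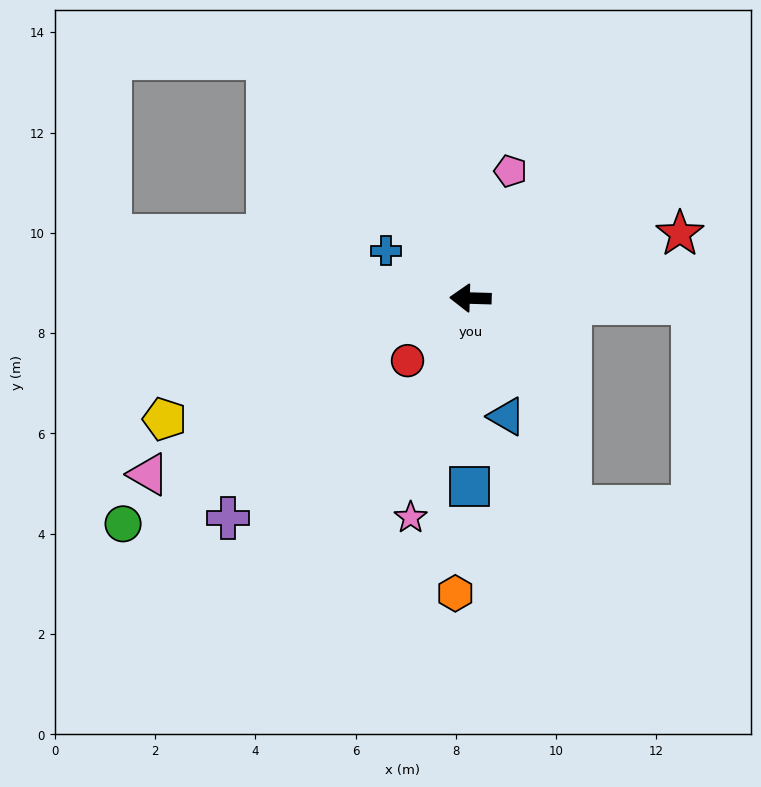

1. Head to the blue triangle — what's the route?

turn left 109°, forward 2.5 m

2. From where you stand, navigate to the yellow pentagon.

turn left 23°, forward 6.6 m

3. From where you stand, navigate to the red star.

turn right 161°, forward 4.4 m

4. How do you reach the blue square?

turn left 91°, forward 3.8 m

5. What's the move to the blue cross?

turn right 28°, forward 1.9 m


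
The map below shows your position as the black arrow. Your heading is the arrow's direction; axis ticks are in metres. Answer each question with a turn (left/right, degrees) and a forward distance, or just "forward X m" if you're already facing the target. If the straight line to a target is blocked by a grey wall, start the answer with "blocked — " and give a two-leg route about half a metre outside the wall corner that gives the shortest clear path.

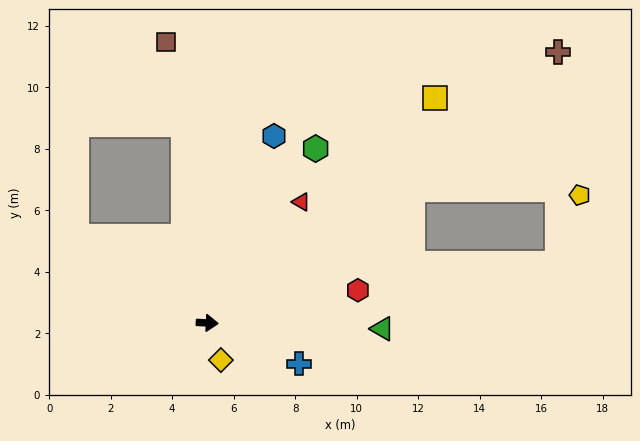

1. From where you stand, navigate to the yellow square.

turn left 48°, forward 10.4 m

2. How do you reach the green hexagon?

turn left 61°, forward 6.7 m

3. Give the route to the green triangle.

forward 5.7 m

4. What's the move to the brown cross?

turn left 41°, forward 14.4 m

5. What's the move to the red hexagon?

turn left 15°, forward 5.0 m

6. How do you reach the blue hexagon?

turn left 73°, forward 6.5 m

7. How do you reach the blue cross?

turn right 21°, forward 3.3 m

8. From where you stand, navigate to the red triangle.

turn left 55°, forward 5.0 m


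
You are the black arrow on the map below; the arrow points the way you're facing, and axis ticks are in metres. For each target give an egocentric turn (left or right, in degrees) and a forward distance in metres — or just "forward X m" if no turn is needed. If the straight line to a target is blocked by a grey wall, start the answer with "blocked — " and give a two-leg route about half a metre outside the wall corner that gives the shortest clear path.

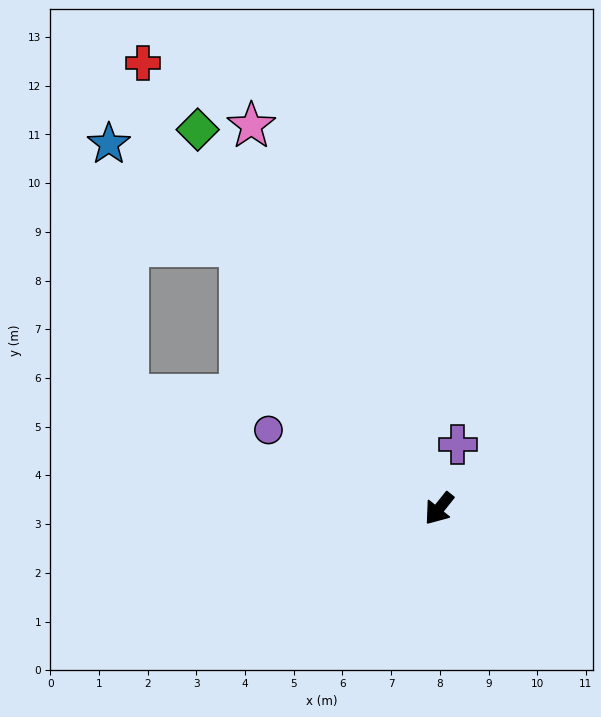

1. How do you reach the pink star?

turn right 115°, forward 8.8 m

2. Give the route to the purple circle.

turn right 76°, forward 3.9 m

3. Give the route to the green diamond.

turn right 109°, forward 9.2 m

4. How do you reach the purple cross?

turn right 158°, forward 1.4 m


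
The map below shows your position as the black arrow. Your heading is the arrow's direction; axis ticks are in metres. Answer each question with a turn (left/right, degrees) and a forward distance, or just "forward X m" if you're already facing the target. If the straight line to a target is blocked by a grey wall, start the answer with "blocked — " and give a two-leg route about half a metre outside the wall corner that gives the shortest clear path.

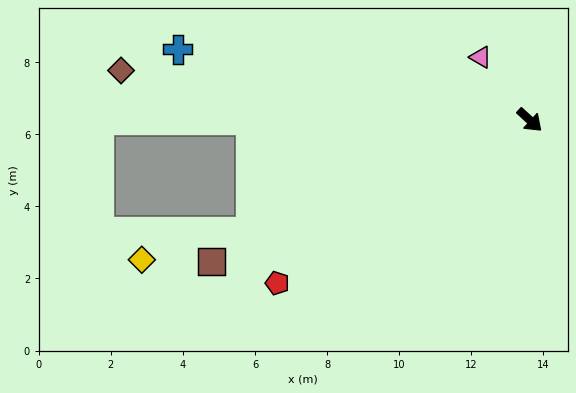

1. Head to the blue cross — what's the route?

turn right 149°, forward 10.0 m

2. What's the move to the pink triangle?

turn left 171°, forward 2.2 m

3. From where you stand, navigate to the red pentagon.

turn right 105°, forward 8.3 m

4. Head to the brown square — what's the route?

turn right 113°, forward 9.7 m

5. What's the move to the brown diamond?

turn right 144°, forward 11.4 m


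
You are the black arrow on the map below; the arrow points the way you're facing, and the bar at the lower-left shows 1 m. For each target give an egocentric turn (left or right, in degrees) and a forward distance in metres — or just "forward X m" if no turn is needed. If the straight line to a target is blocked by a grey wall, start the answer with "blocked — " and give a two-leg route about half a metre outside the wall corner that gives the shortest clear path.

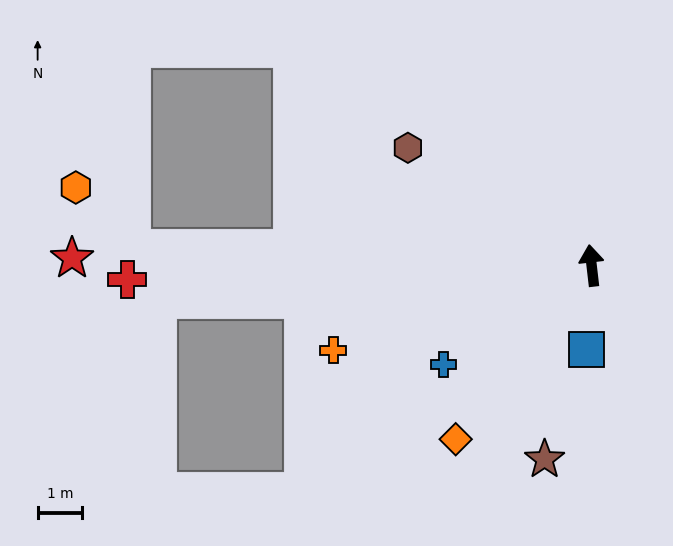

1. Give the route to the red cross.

turn left 85°, forward 10.5 m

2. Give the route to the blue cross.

turn left 117°, forward 4.0 m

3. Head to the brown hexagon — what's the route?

turn left 51°, forward 4.9 m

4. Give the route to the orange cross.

turn left 102°, forward 6.1 m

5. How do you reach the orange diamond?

turn left 135°, forward 5.0 m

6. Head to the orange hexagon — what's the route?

blocked — turn left 81°, forward 10.4 m, then turn right 45°, forward 1.8 m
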